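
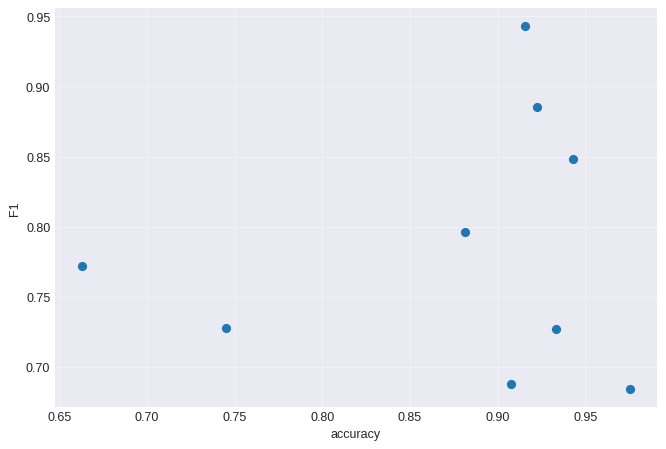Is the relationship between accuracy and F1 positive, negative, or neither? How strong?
Points are roughly uncorrelated; weak (|r| ≈ 0.1).

no clear correlation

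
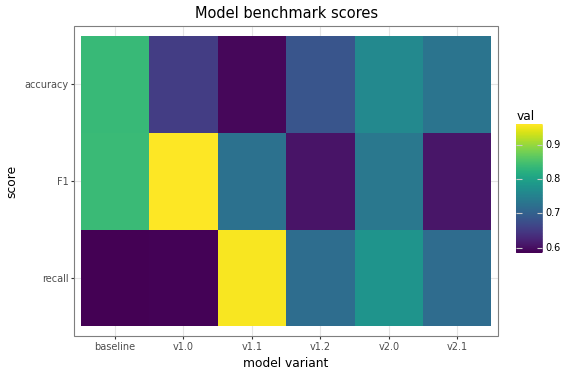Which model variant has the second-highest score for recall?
Top 3 for recall: v1.1 ≈ 0.95, v2.0 ≈ 0.80, v1.2 ≈ 0.70.

v2.0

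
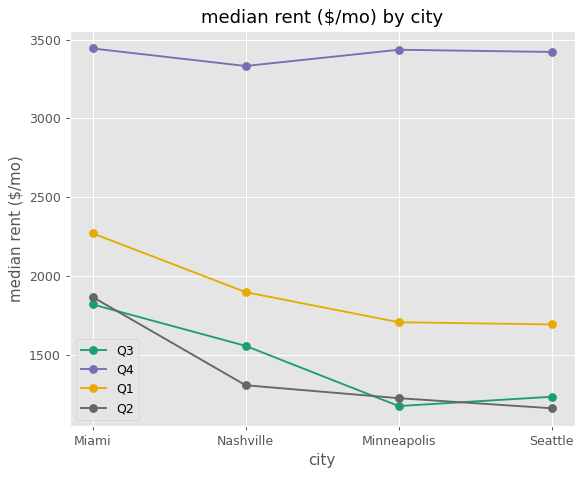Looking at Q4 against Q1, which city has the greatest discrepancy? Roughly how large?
Seattle: Q4 ≈ 3400, Q1 ≈ 1600 → gap ≈ 1800. Next-largest (Minneapolis) is only ≈ 1600.

Seattle, ≈ 1800 $/mo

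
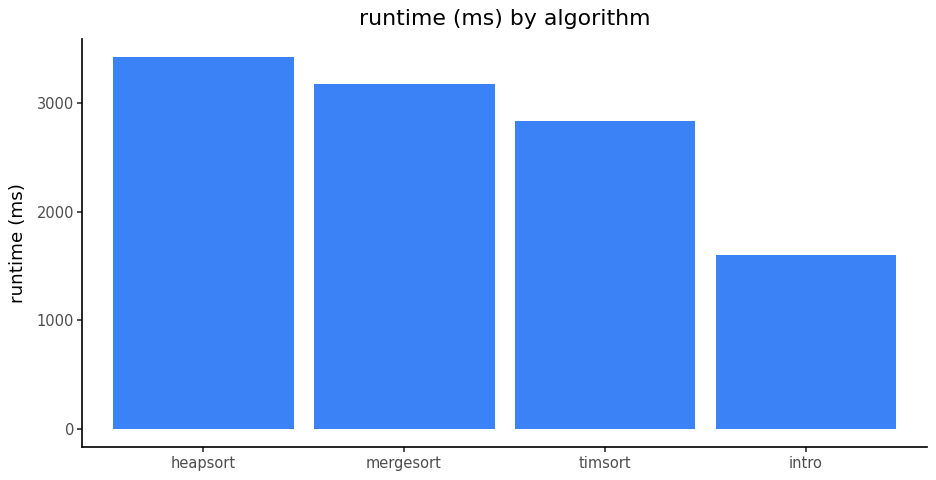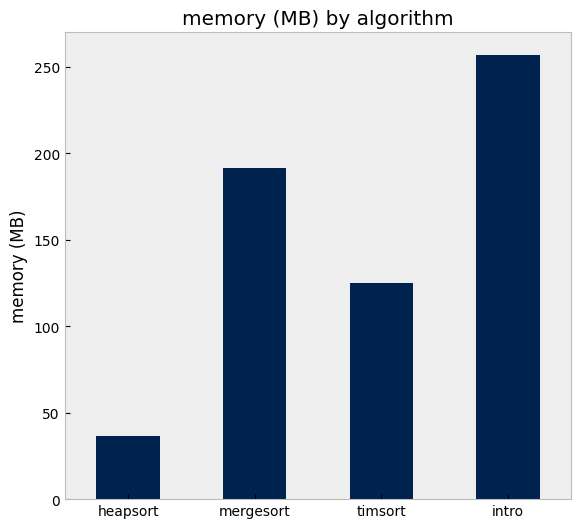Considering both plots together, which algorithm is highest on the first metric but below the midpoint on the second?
heapsort

Chart 2 median memory (MB) ≈ 150; below-median algorithms: heapsort, timsort. Among those, heapsort has the highest runtime (ms) (≈ 3500).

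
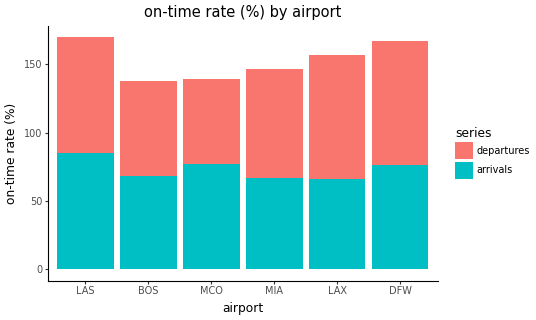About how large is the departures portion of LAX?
≈ 100

departures top ≈ 160, bottom ≈ 60; segment ≈ 100.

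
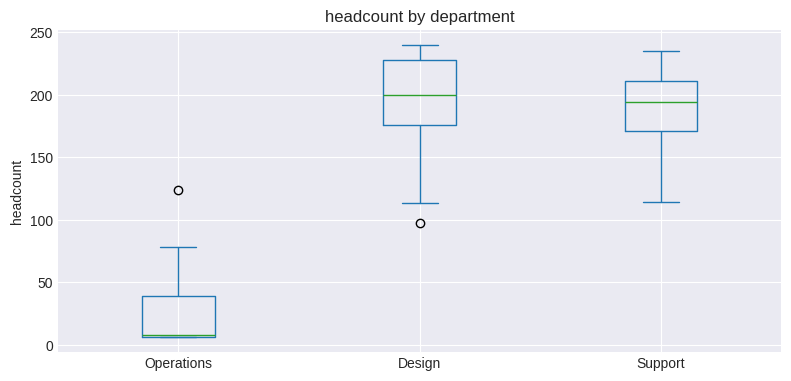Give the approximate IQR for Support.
Q3 ≈ 220, Q1 ≈ 180; IQR ≈ 40.

≈ 40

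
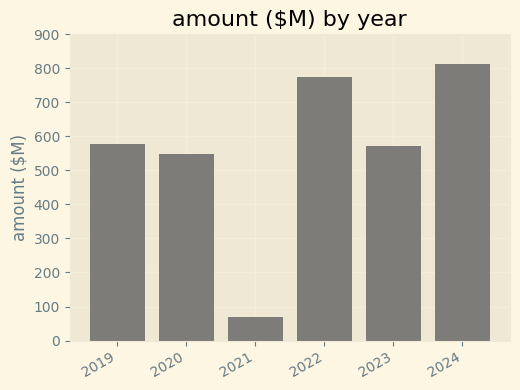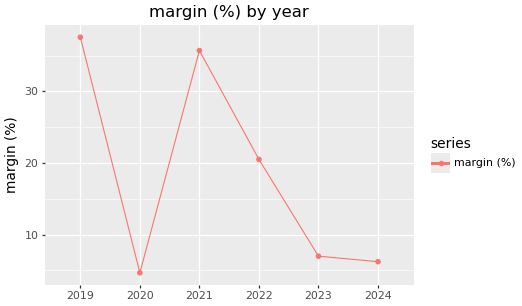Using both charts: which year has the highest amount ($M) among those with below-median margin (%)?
2024

Chart 2 median margin (%) ≈ 15; below-median years: 2020, 2023, 2024. Among those, 2024 has the highest amount ($M) (≈ 800).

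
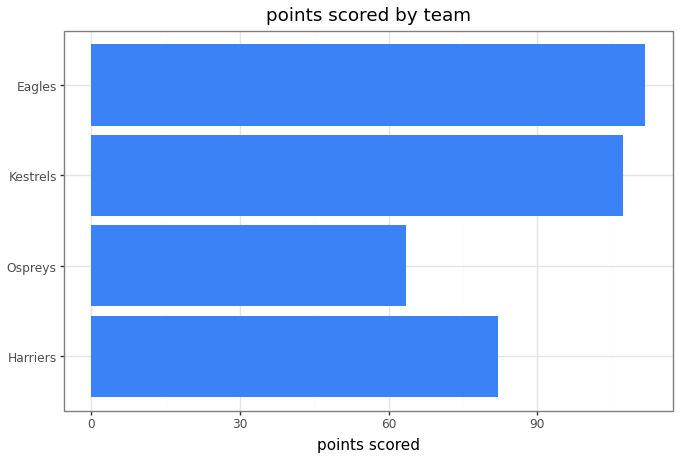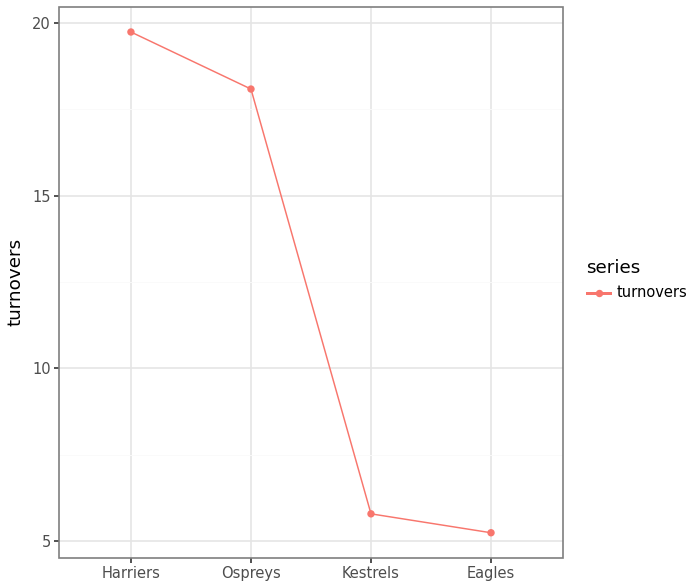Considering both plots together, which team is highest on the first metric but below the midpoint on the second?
Eagles

Chart 2 median turnovers ≈ 12; below-median teams: Kestrels, Eagles. Among those, Eagles has the highest points scored (≈ 120).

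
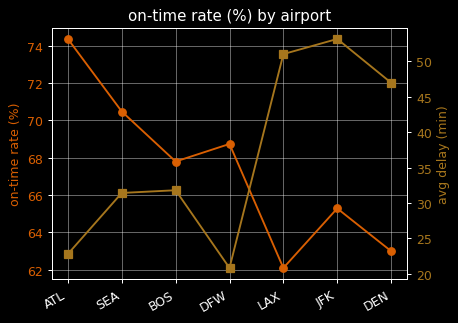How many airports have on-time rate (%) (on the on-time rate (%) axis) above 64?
Above 64: ATL, SEA, BOS, DFW, JFK.

5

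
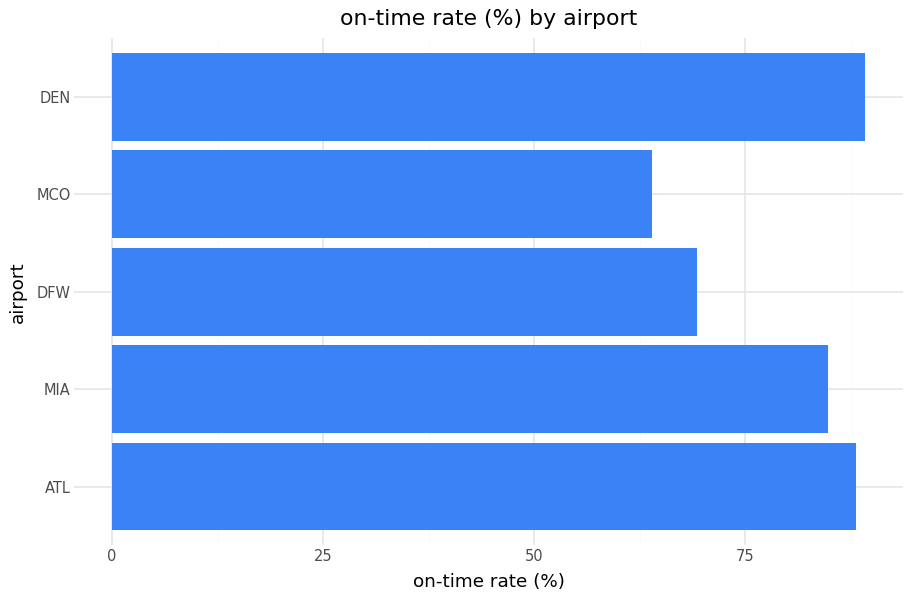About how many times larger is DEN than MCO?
≈ 1.5×

DEN ≈ 90, MCO ≈ 60; 90/60 ≈ 1.5.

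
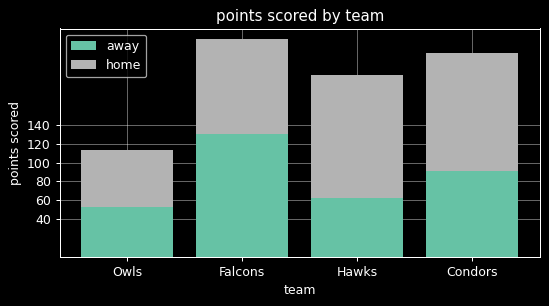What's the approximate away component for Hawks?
away top ≈ 60, bottom ≈ 0; segment ≈ 60.

≈ 60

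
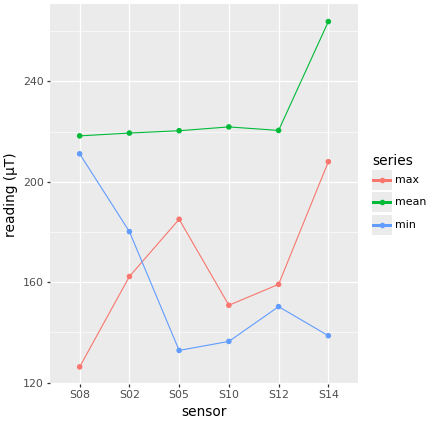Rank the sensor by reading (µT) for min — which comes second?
S02

Top 3 for min: S08 ≈ 220, S02 ≈ 180, S12 ≈ 160.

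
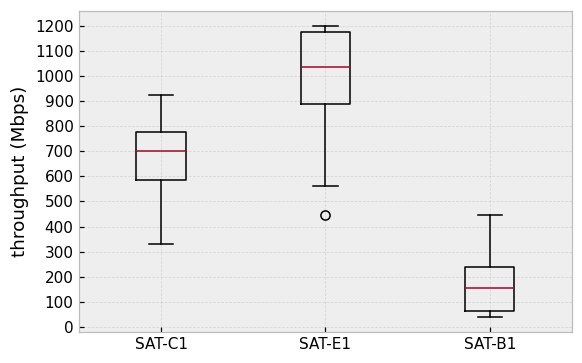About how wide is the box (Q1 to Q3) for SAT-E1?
≈ 300

Q3 ≈ 1200, Q1 ≈ 900; IQR ≈ 300.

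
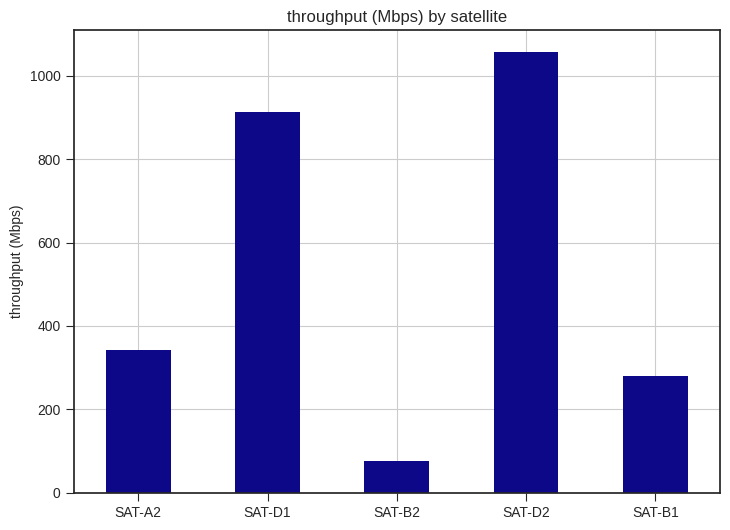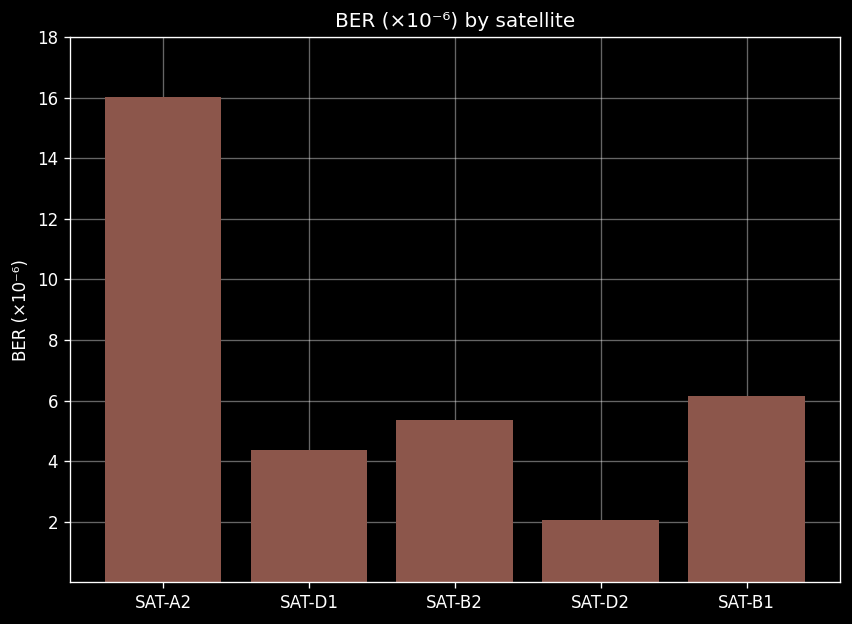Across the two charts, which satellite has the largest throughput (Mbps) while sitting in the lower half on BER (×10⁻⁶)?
SAT-D2

Chart 2 median BER (×10⁻⁶) ≈ 6; below-median satellites: SAT-D1, SAT-D2. Among those, SAT-D2 has the highest throughput (Mbps) (≈ 1100).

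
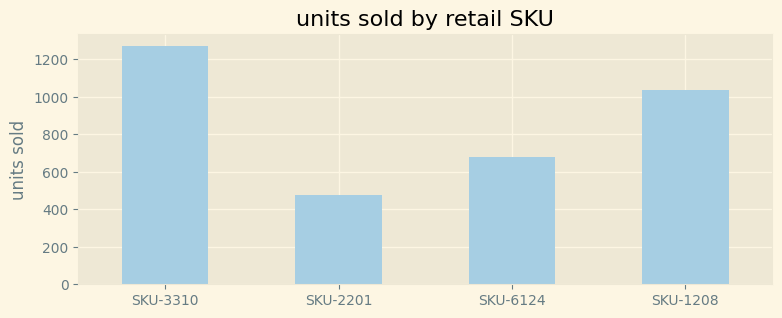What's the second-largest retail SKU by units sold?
SKU-1208

Top 3: SKU-3310 ≈ 1200, SKU-1208 ≈ 1000, SKU-6124 ≈ 600.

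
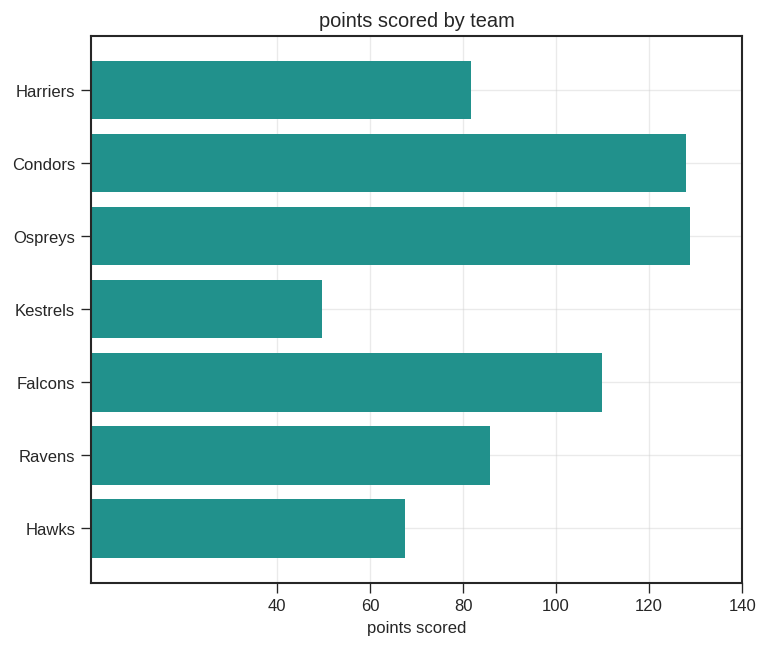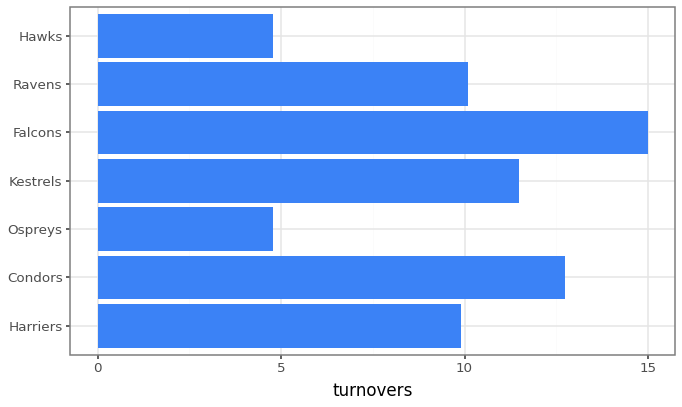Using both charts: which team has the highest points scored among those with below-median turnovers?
Chart 2 median turnovers ≈ 10; below-median teams: Harriers, Ospreys, Hawks. Among those, Ospreys has the highest points scored (≈ 120).

Ospreys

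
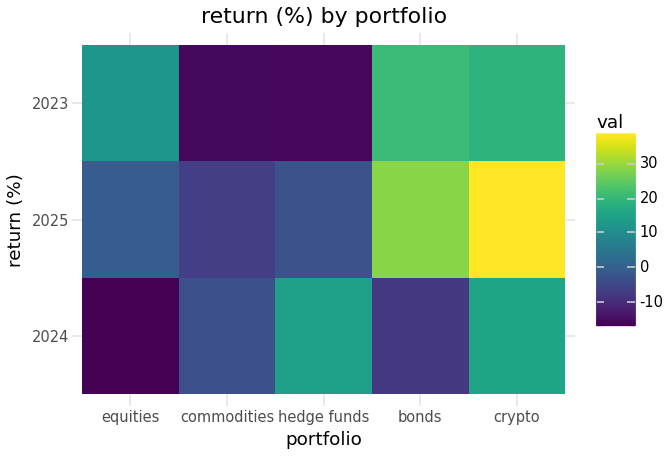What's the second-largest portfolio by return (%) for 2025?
Top 3 for 2025: crypto ≈ 40, bonds ≈ 30, equities ≈ 0.

bonds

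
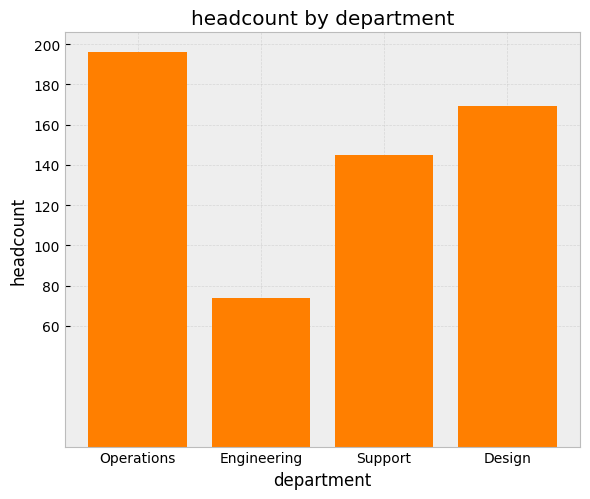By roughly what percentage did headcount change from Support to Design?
≈ +14.3%

Support ≈ 140, Design ≈ 160; (160 − 140) / 140 ≈ +14.3%.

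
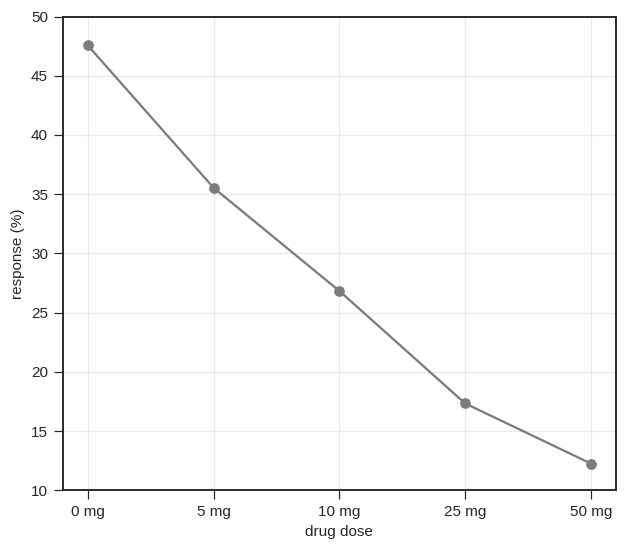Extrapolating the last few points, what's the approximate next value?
≈ 2.5

Last three: 25, 15, 10 → slope ≈ -7.5/step → next ≈ 2.5.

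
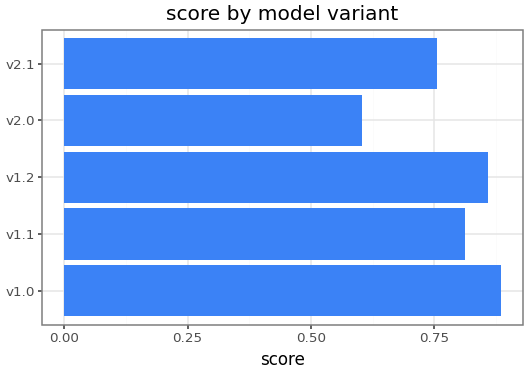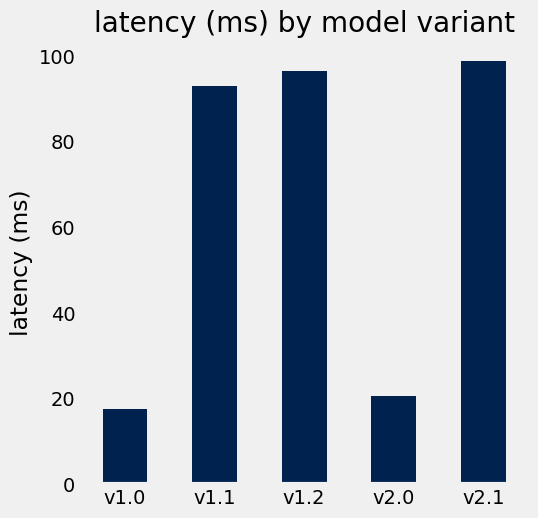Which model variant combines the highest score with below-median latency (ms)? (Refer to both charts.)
v1.0

Chart 2 median latency (ms) ≈ 90; below-median model variants: v1.0, v2.0. Among those, v1.0 has the highest score (≈ 0.9).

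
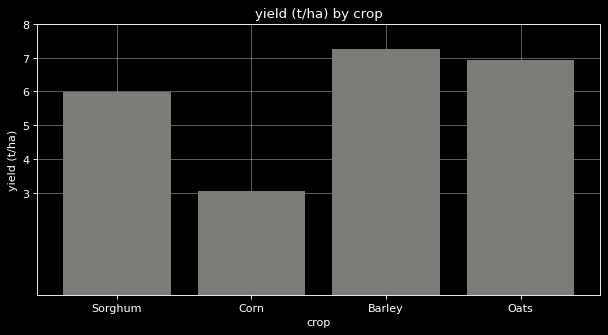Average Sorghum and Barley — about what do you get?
≈ 6

(6 + 7) / 2 ≈ 6.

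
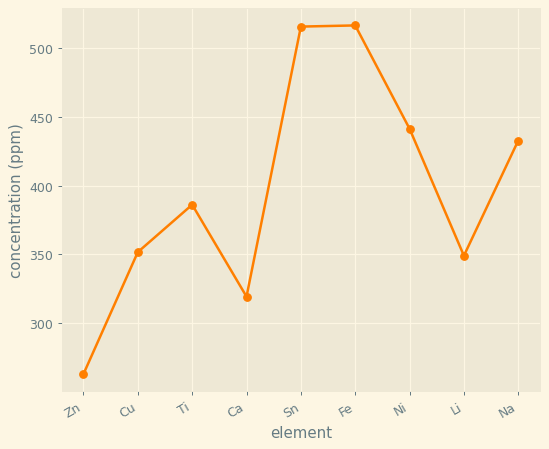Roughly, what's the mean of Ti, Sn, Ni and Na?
≈ 444

(375 + 525 + 450 + 425) / 4 ≈ 444.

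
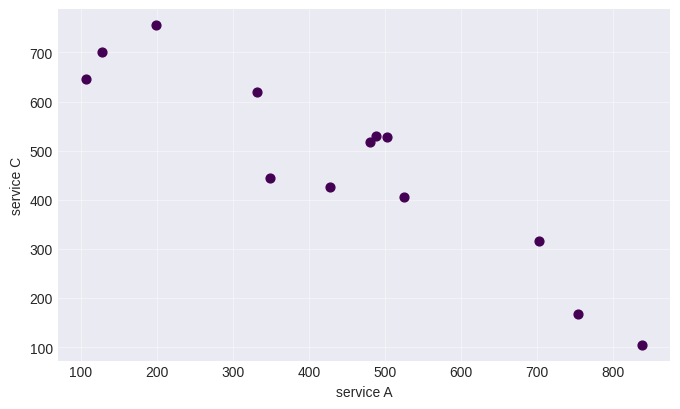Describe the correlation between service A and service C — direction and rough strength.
Points are negatively correlated; strong (|r| ≈ 0.9).

negative, strong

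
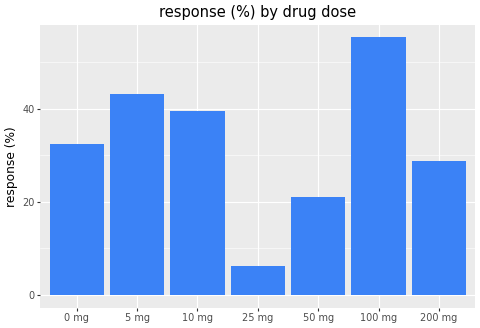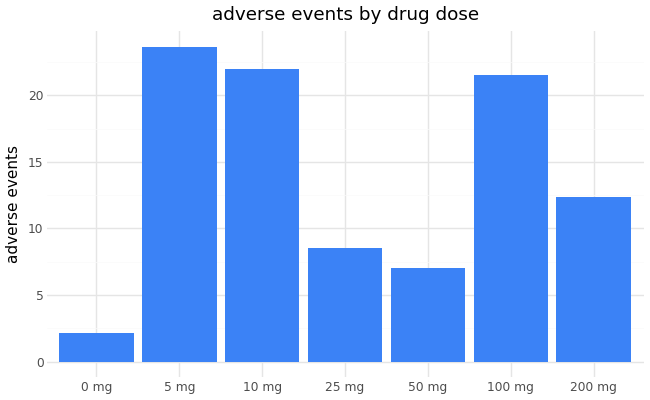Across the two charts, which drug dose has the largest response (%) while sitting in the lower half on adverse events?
0 mg

Chart 2 median adverse events ≈ 10; below-median drug doses: 0 mg, 25 mg, 50 mg. Among those, 0 mg has the highest response (%) (≈ 30).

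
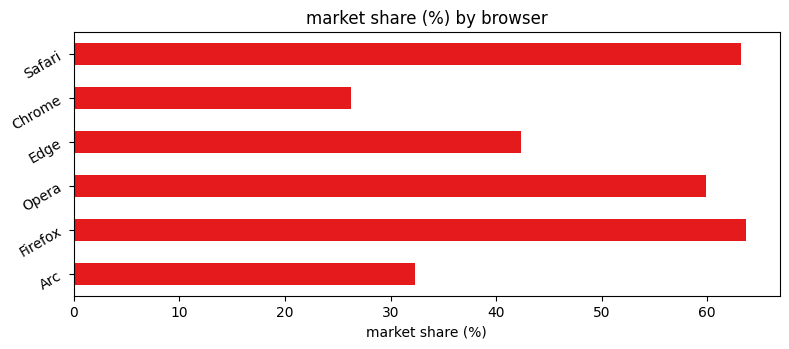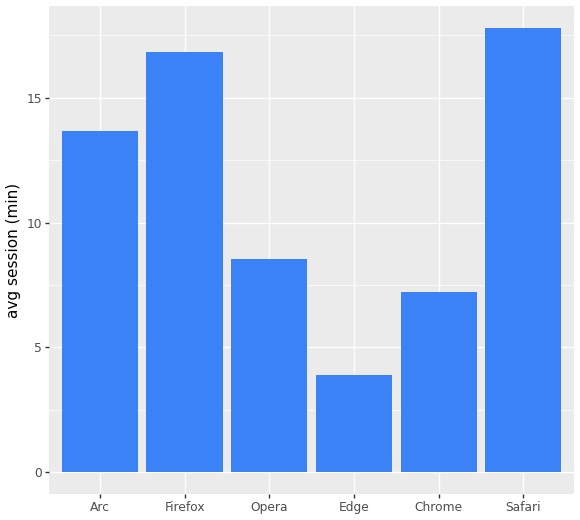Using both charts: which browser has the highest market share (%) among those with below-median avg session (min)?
Chart 2 median avg session (min) ≈ 12; below-median browsers: Opera, Edge, Chrome. Among those, Opera has the highest market share (%) (≈ 60).

Opera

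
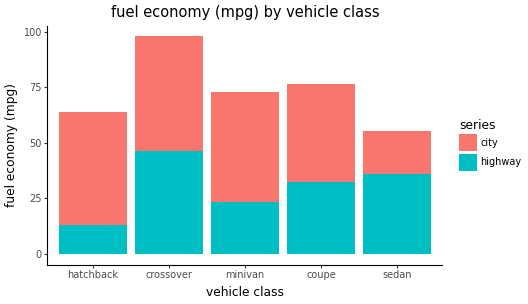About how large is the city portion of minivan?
≈ 50

city top ≈ 70, bottom ≈ 20; segment ≈ 50.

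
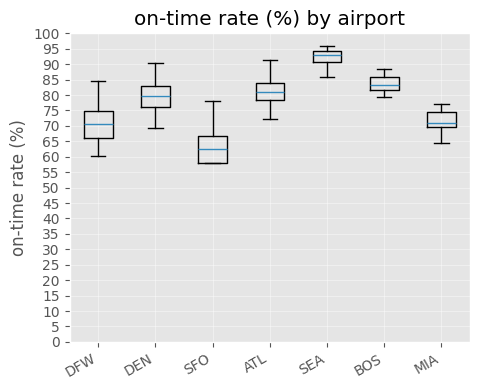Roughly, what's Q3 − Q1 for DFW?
≈ 10

Q3 ≈ 75, Q1 ≈ 65; IQR ≈ 10.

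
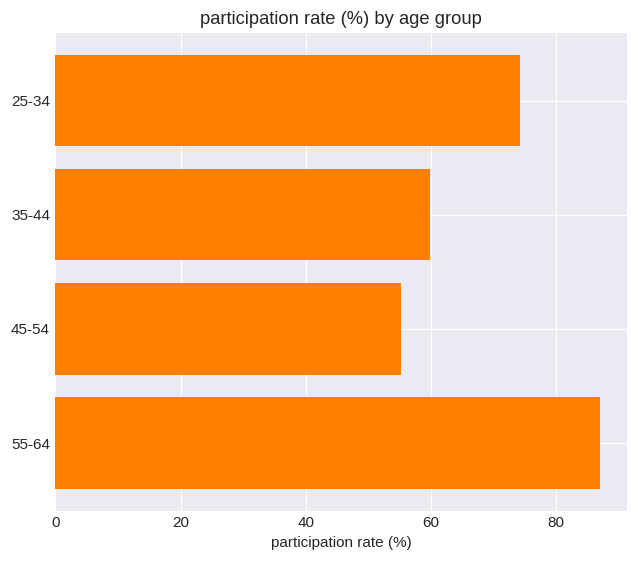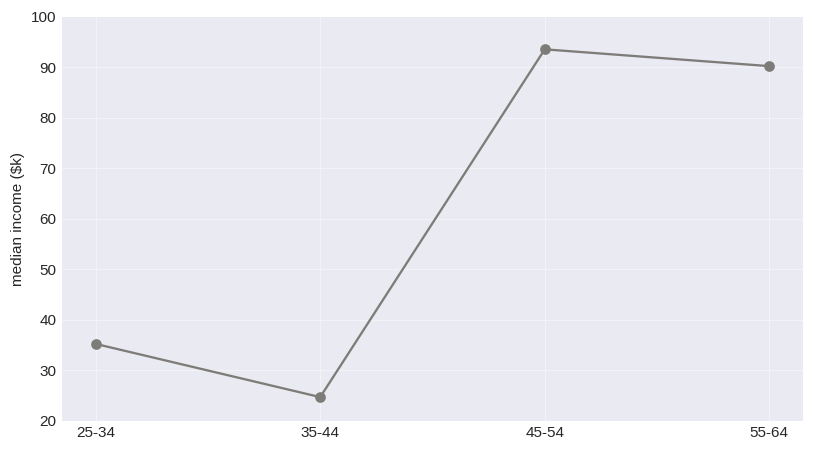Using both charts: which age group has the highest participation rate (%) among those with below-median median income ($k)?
Chart 2 median median income ($k) ≈ 60; below-median age groups: 25-34, 35-44. Among those, 25-34 has the highest participation rate (%) (≈ 70).

25-34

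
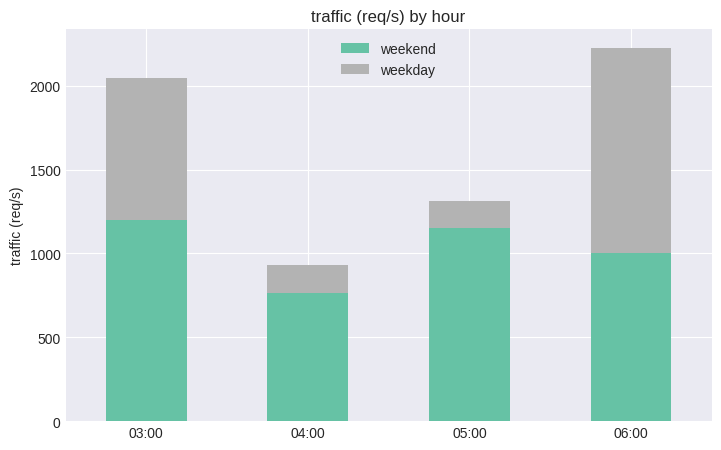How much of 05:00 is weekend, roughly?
≈ 1200

weekend top ≈ 1200, bottom ≈ 0; segment ≈ 1200.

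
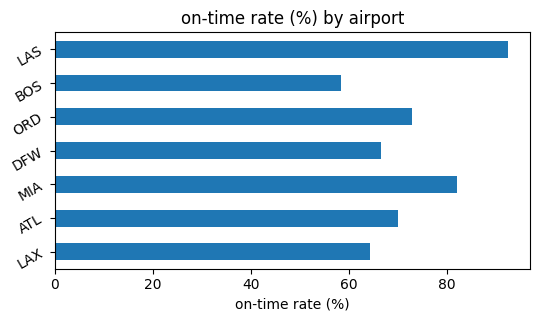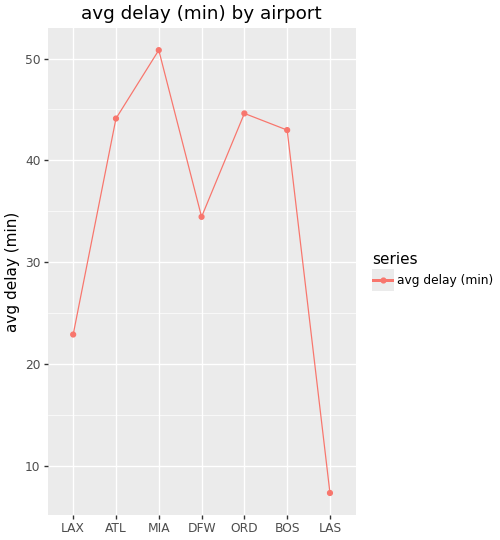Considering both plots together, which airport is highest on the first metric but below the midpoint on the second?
LAS

Chart 2 median avg delay (min) ≈ 45; below-median airports: LAX, DFW, LAS. Among those, LAS has the highest on-time rate (%) (≈ 90).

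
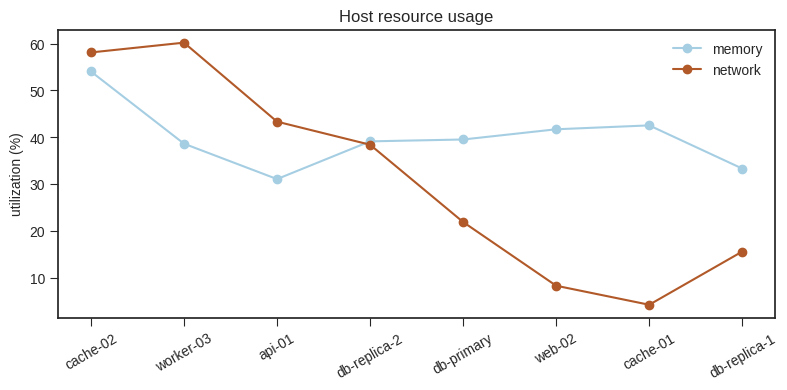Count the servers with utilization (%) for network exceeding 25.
4

Above 25: cache-02, worker-03, api-01, db-replica-2.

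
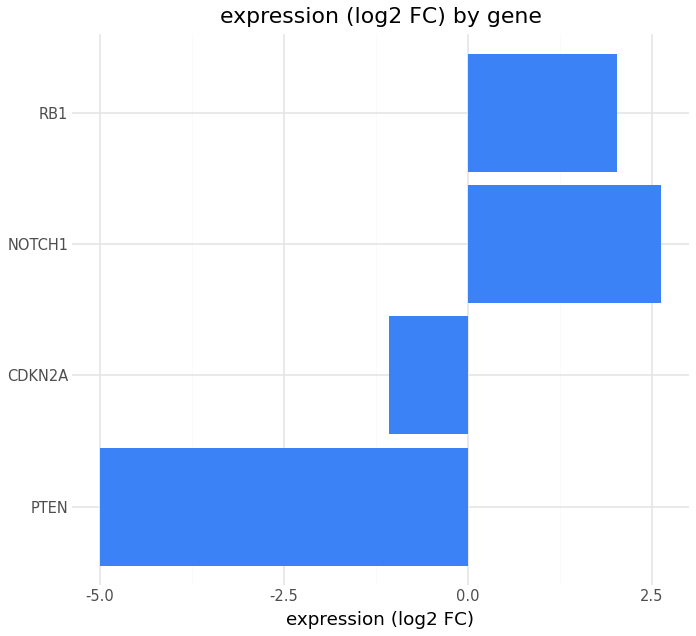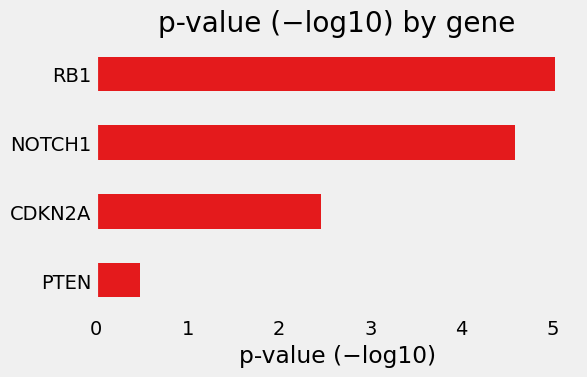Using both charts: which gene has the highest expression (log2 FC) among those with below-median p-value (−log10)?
Chart 2 median p-value (−log10) ≈ 3.5; below-median genes: PTEN, CDKN2A. Among those, CDKN2A has the highest expression (log2 FC) (≈ -1).

CDKN2A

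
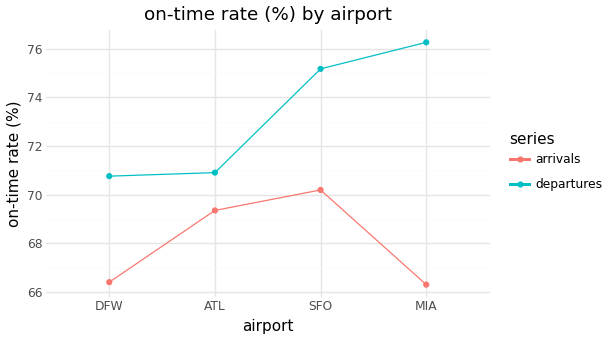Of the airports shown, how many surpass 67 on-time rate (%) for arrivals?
2

Above 67: ATL, SFO.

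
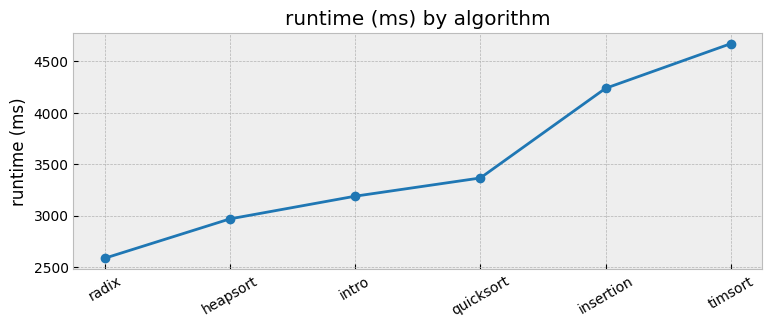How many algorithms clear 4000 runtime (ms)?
2

Above 4000: insertion, timsort.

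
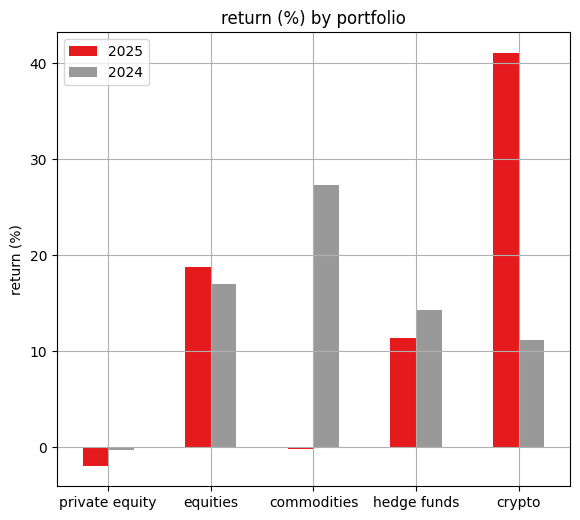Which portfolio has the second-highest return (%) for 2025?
equities

Top 3 for 2025: crypto ≈ 40, equities ≈ 20, hedge funds ≈ 10.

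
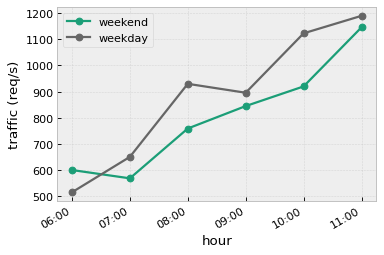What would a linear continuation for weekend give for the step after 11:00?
≈ 1250

Last three: 800, 900, 1100 → slope ≈ 150/step → next ≈ 1250.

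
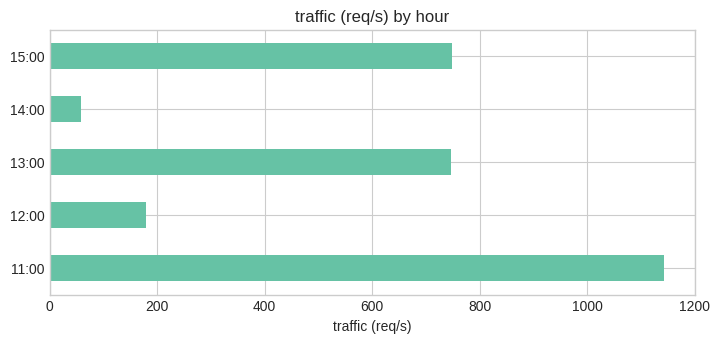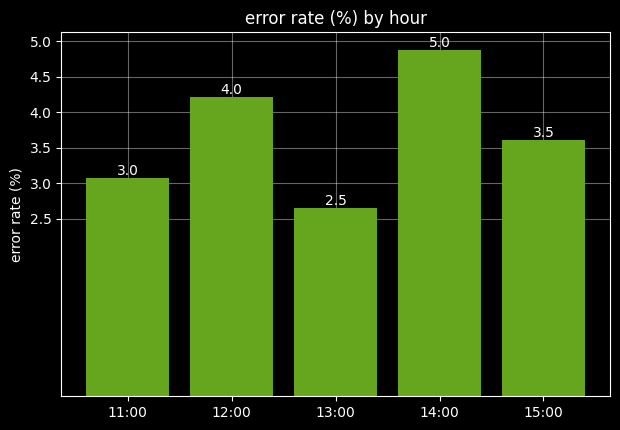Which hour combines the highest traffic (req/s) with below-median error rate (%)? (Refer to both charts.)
Chart 2 median error rate (%) ≈ 3.5; below-median hours: 11:00, 13:00. Among those, 11:00 has the highest traffic (req/s) (≈ 1200).

11:00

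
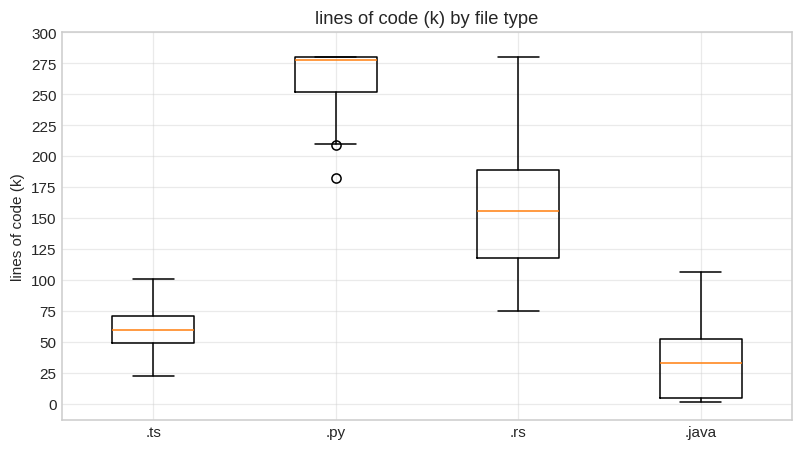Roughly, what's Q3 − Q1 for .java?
≈ 50

Q3 ≈ 50, Q1 ≈ 0; IQR ≈ 50.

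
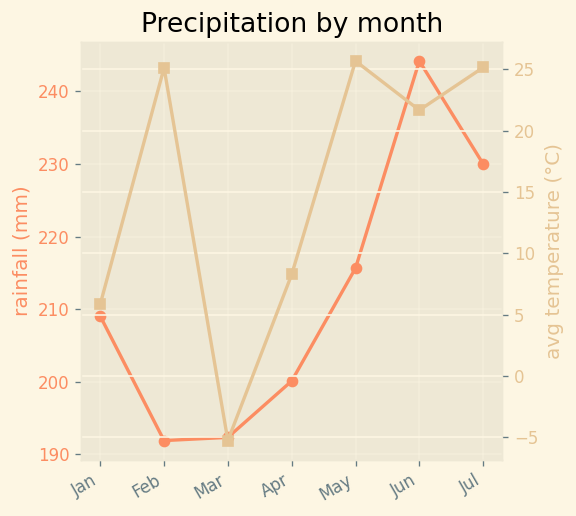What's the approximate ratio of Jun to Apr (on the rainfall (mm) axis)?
≈ 1.23×

Jun ≈ 245, Apr ≈ 200; 245/200 ≈ 1.23.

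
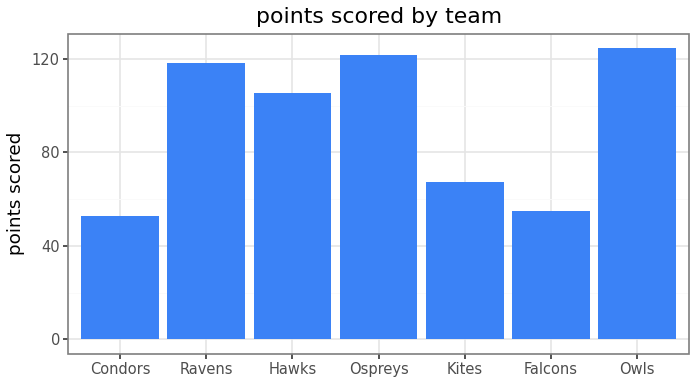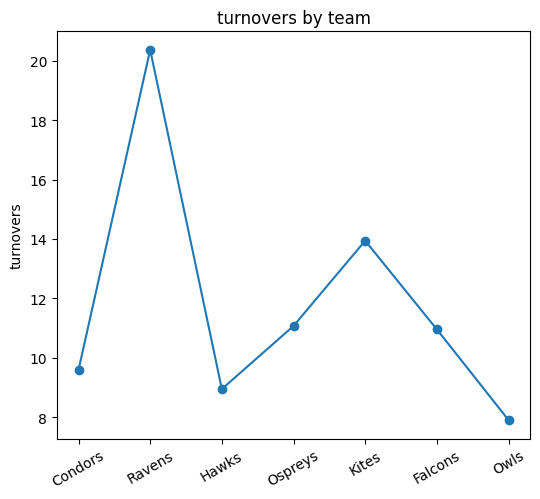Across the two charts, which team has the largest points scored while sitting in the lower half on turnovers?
Owls

Chart 2 median turnovers ≈ 10; below-median teams: Condors, Hawks, Owls. Among those, Owls has the highest points scored (≈ 120).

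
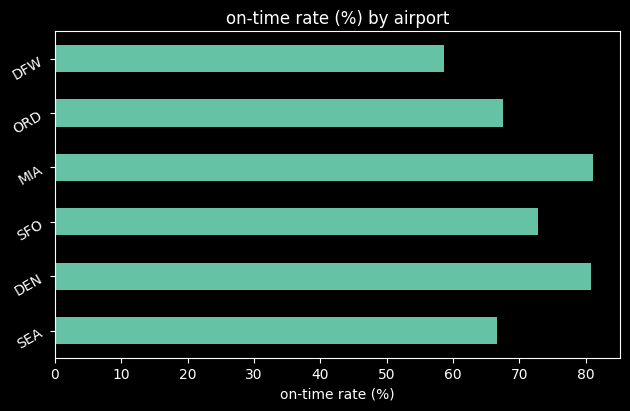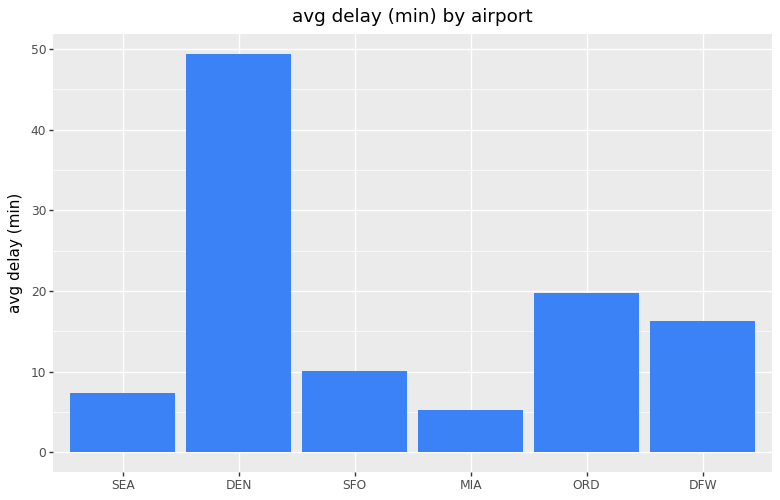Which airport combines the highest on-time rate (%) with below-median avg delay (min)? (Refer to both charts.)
MIA

Chart 2 median avg delay (min) ≈ 15; below-median airports: SEA, SFO, MIA. Among those, MIA has the highest on-time rate (%) (≈ 80).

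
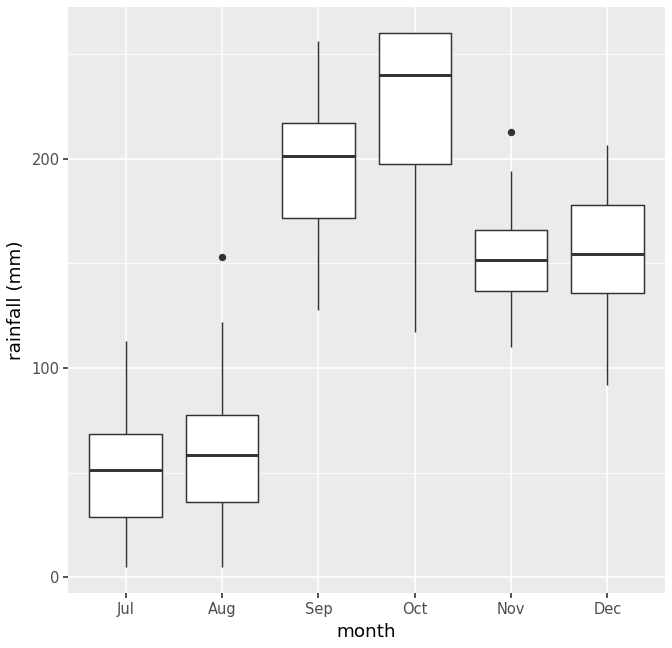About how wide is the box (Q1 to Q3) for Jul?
Q3 ≈ 60, Q1 ≈ 20; IQR ≈ 40.

≈ 40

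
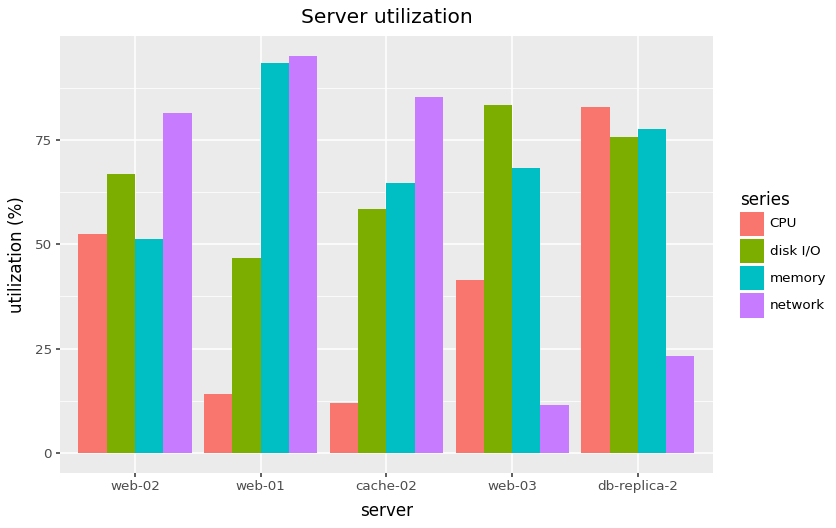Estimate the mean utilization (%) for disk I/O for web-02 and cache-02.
(70 + 60) / 2 ≈ 65.

≈ 65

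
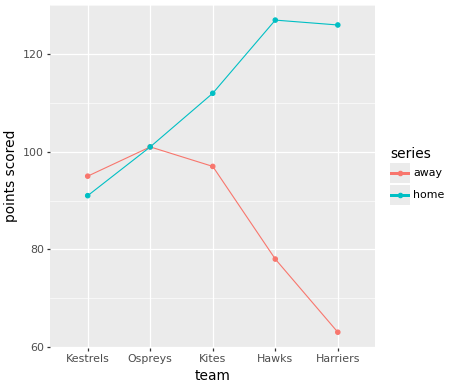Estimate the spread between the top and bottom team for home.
Max Hawks ≈ 130, min Kestrels ≈ 90; range ≈ 40.

≈ 40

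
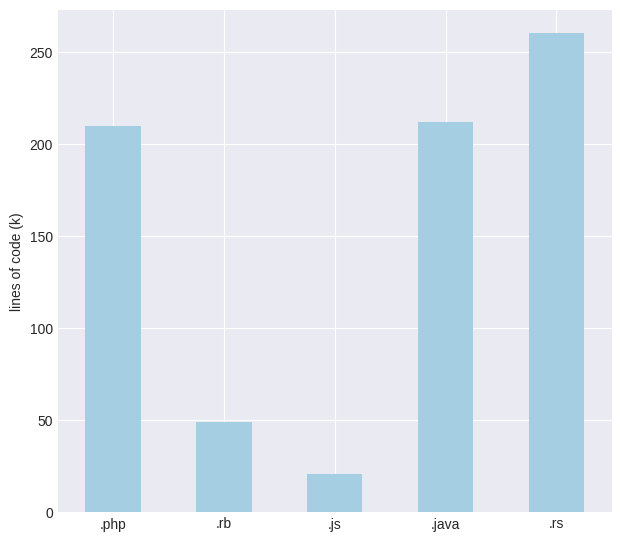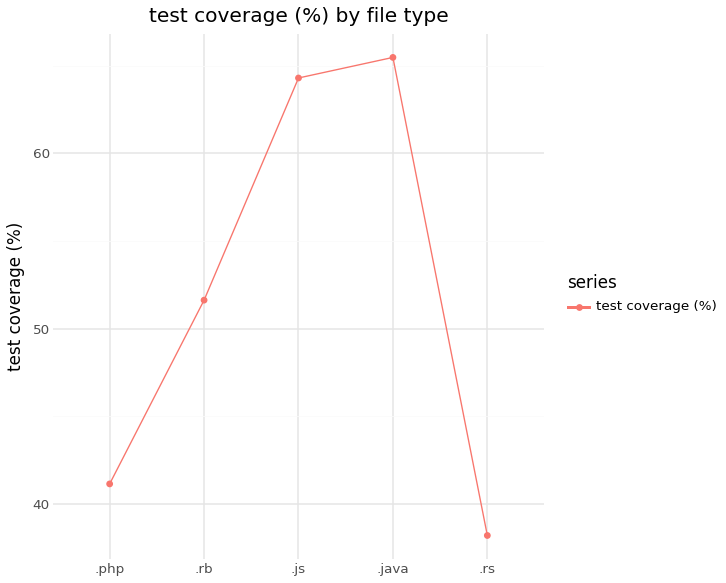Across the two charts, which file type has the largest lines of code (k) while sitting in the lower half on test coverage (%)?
.rs

Chart 2 median test coverage (%) ≈ 50; below-median file types: .php, .rs. Among those, .rs has the highest lines of code (k) (≈ 250).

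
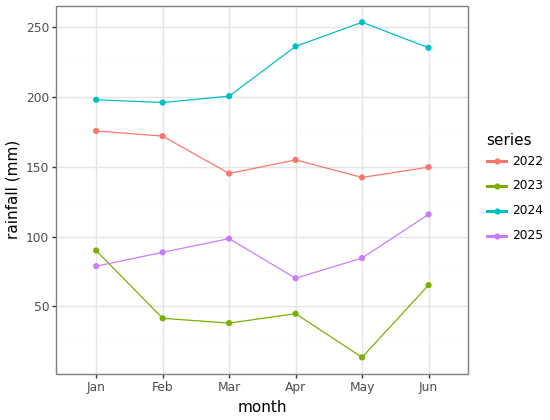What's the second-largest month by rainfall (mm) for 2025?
Top 3 for 2025: Jun ≈ 120, Mar ≈ 100, Feb ≈ 80.

Mar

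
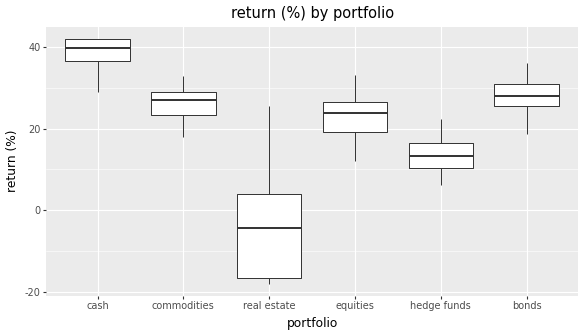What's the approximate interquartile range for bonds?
≈ 5

Q3 ≈ 30, Q1 ≈ 25; IQR ≈ 5.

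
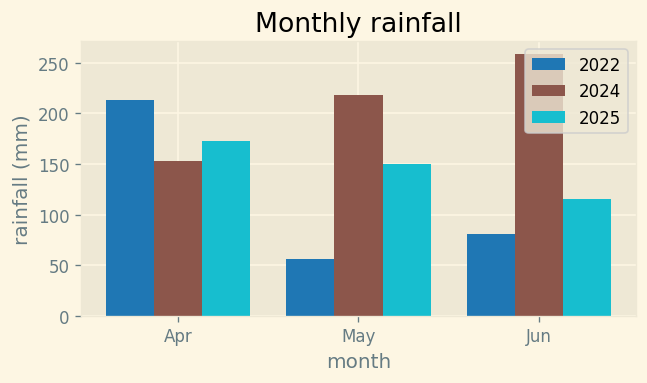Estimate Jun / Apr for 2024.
≈ 1.67×

Jun ≈ 250, Apr ≈ 150; 250/150 ≈ 1.67.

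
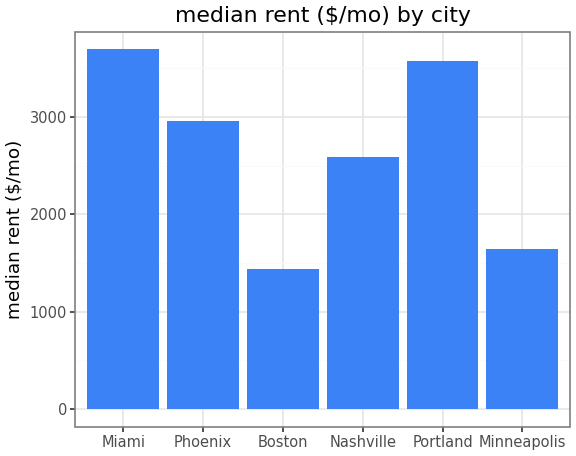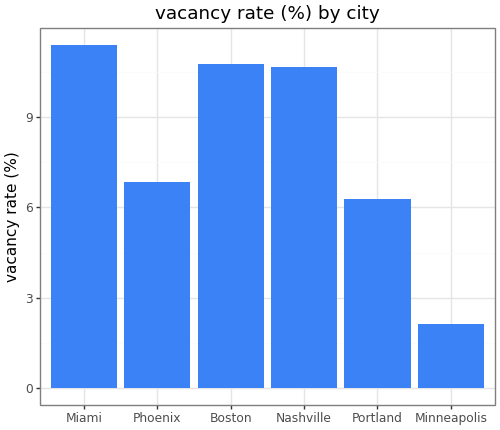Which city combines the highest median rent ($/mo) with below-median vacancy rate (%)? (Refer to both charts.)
Portland

Chart 2 median vacancy rate (%) ≈ 8; below-median cities: Phoenix, Portland, Minneapolis. Among those, Portland has the highest median rent ($/mo) (≈ 3500).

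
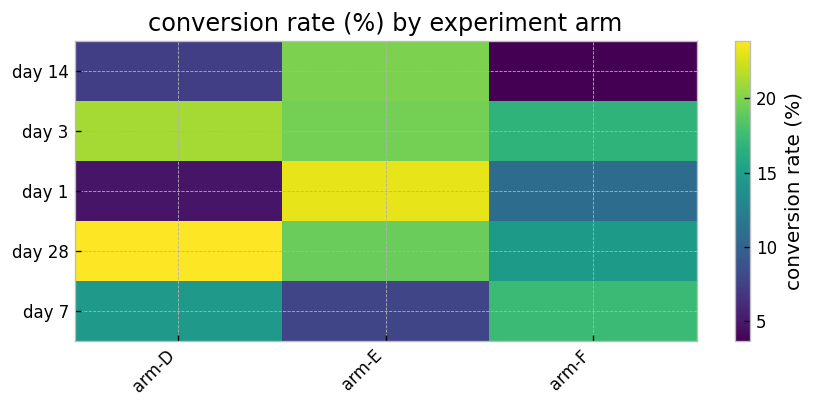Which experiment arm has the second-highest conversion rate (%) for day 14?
arm-D

Top 3 for day 14: arm-E ≈ 20, arm-D ≈ 8, arm-F ≈ 4.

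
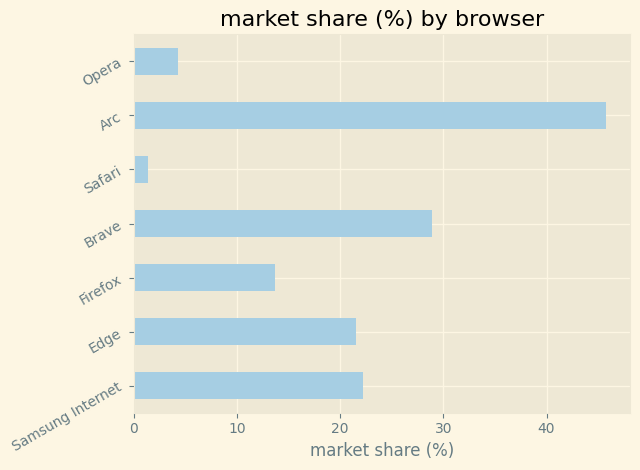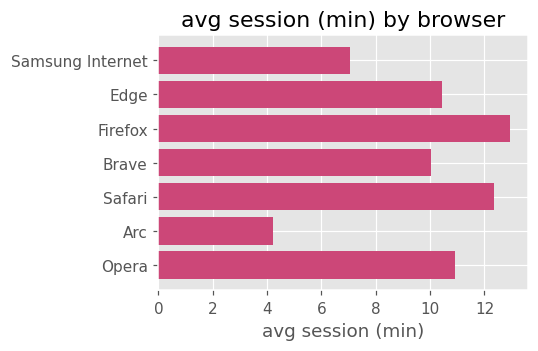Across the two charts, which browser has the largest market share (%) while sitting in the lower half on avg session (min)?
Arc

Chart 2 median avg session (min) ≈ 10; below-median browsers: Samsung Internet, Brave, Arc. Among those, Arc has the highest market share (%) (≈ 45).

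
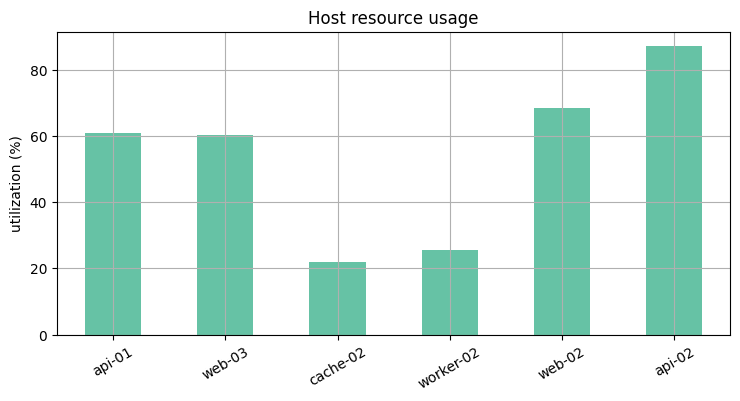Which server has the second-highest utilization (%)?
Top 3: api-02 ≈ 90, web-02 ≈ 70, api-01 ≈ 60.

web-02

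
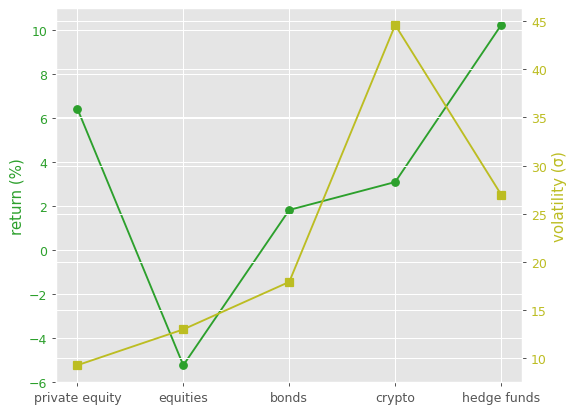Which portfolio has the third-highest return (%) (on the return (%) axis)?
crypto

Top 4 (on the return (%) axis): hedge funds ≈ 10, private equity ≈ 6, crypto ≈ 4, bonds ≈ 2.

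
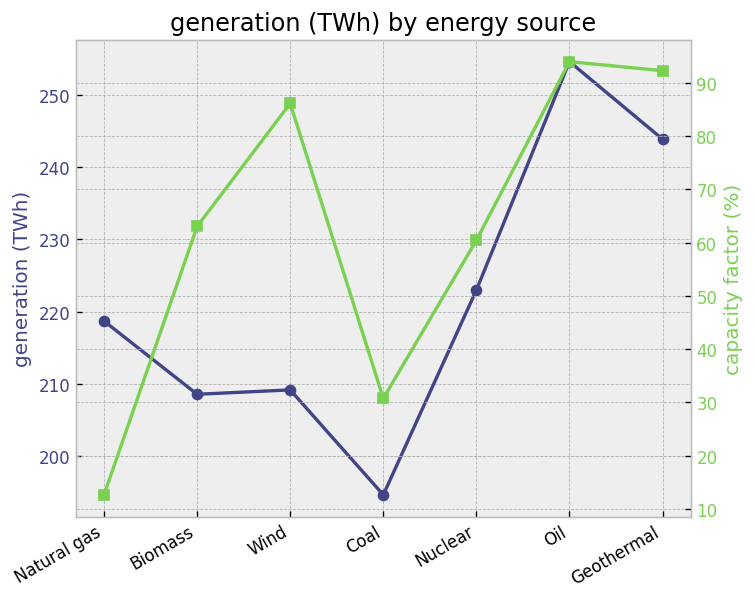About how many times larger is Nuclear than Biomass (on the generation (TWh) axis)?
Nuclear ≈ 225, Biomass ≈ 210; 225/210 ≈ 1.07.

≈ 1.07×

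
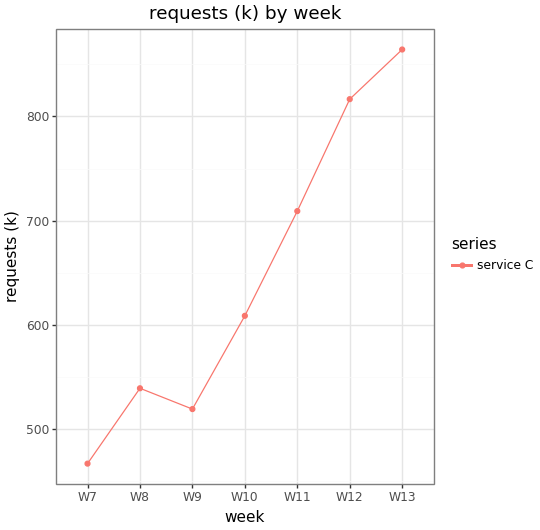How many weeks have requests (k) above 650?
3

Above 650: W11, W12, W13.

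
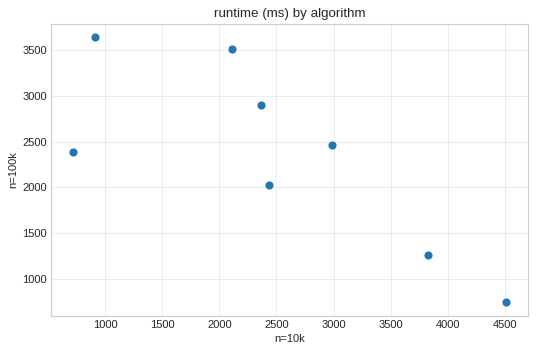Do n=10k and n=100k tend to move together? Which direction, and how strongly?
negative, strong

Points are negatively correlated; strong (|r| ≈ 0.8).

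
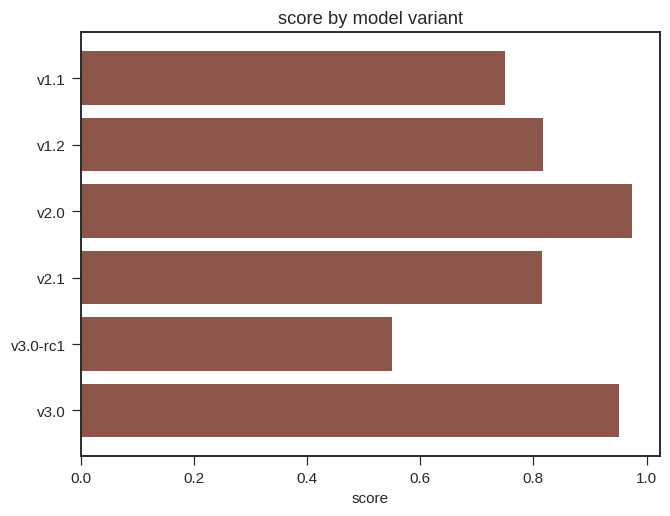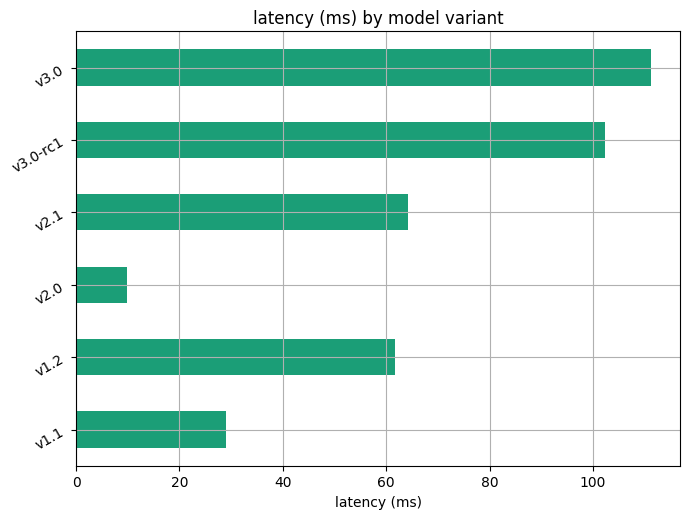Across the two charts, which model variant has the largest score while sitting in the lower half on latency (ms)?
Chart 2 median latency (ms) ≈ 60; below-median model variants: v1.1, v1.2, v2.0. Among those, v2.0 has the highest score (≈ 1).

v2.0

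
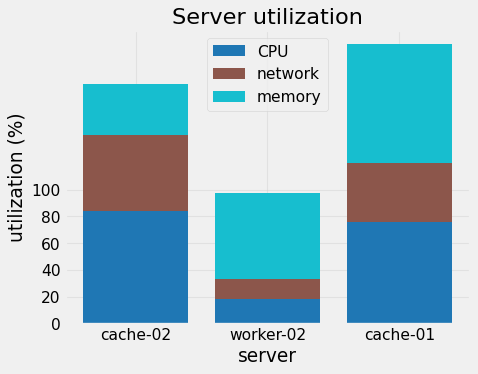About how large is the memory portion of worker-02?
memory top ≈ 100, bottom ≈ 40; segment ≈ 60.

≈ 60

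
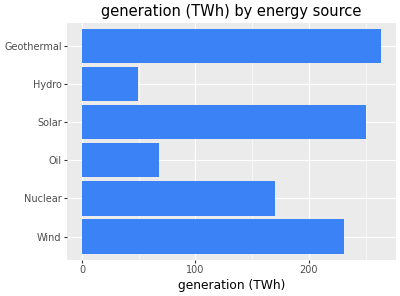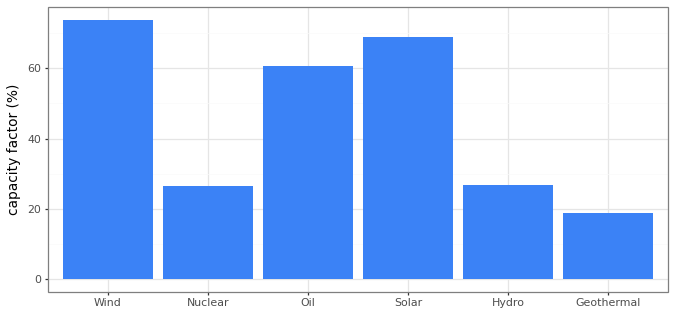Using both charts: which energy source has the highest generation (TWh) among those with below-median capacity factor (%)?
Geothermal

Chart 2 median capacity factor (%) ≈ 40; below-median energy sources: Nuclear, Hydro, Geothermal. Among those, Geothermal has the highest generation (TWh) (≈ 275).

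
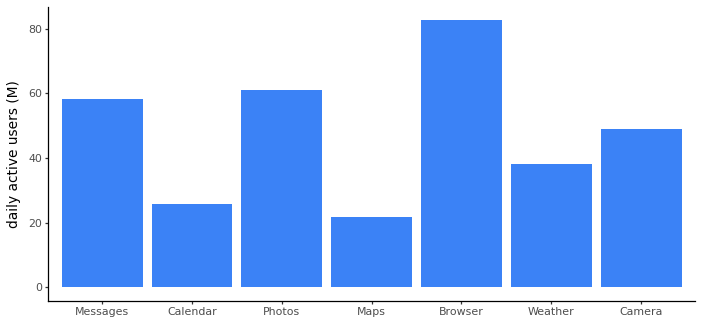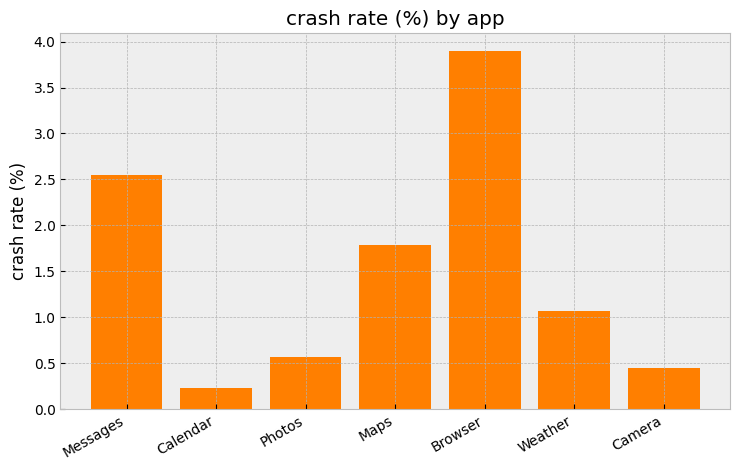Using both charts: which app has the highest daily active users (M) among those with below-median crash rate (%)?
Chart 2 median crash rate (%) ≈ 1; below-median apps: Calendar, Photos, Camera. Among those, Photos has the highest daily active users (M) (≈ 60).

Photos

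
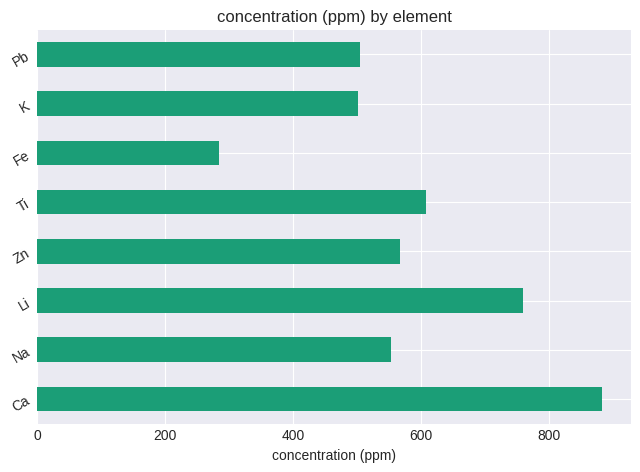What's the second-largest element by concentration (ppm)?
Li

Top 3: Ca ≈ 900, Li ≈ 800, Ti ≈ 600.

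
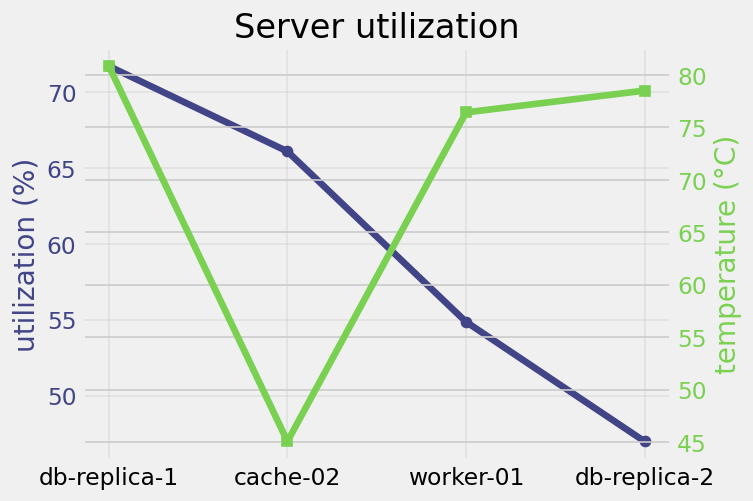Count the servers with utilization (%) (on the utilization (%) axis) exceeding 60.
Above 60: db-replica-1, cache-02.

2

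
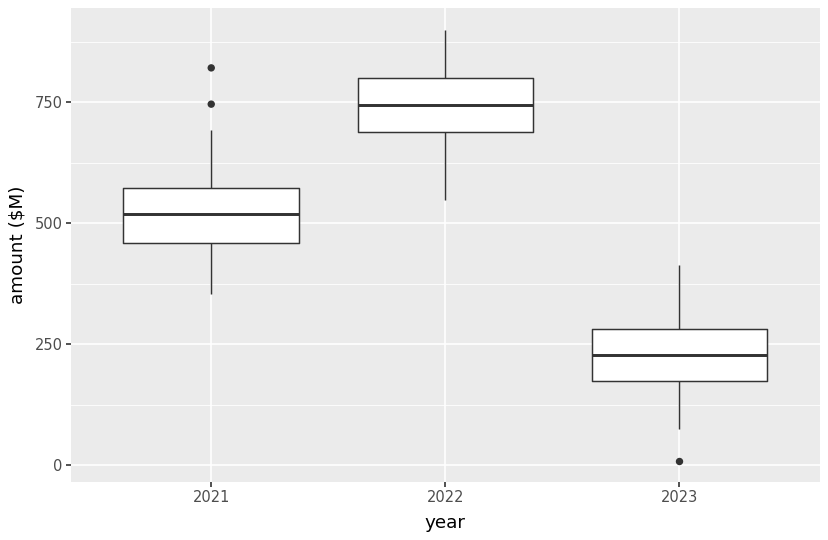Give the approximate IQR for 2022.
Q3 ≈ 800, Q1 ≈ 700; IQR ≈ 100.

≈ 100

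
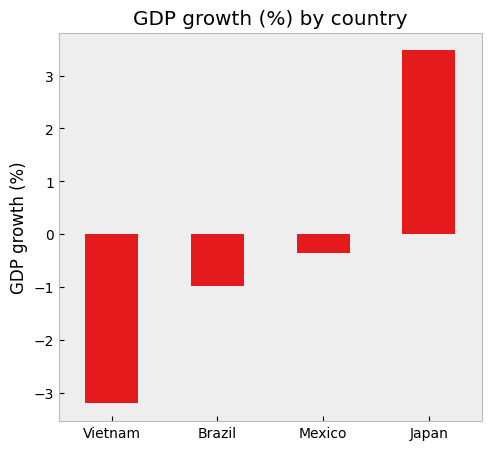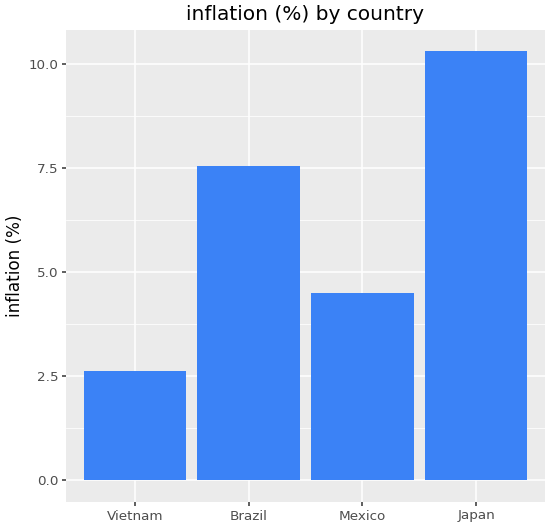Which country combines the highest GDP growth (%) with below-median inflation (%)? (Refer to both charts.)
Mexico

Chart 2 median inflation (%) ≈ 6; below-median countries: Vietnam, Mexico. Among those, Mexico has the highest GDP growth (%) (≈ -0.5).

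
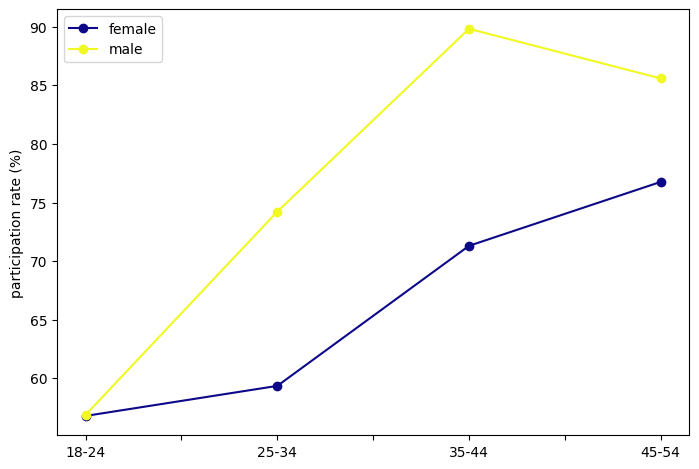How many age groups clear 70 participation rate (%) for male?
3

Above 70: 25-34, 35-44, 45-54.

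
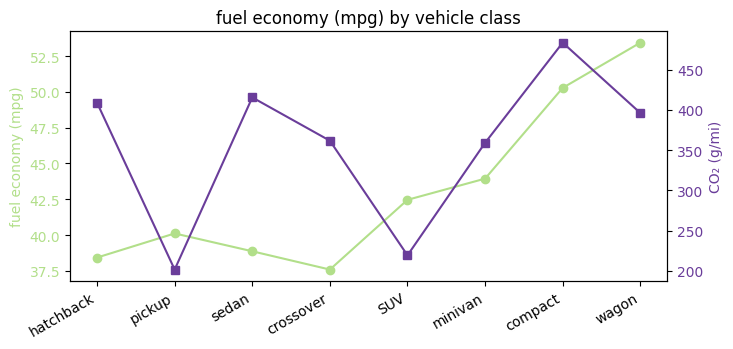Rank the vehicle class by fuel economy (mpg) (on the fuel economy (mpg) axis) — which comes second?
Top 3 (on the fuel economy (mpg) axis): wagon ≈ 54, compact ≈ 50, minivan ≈ 44.

compact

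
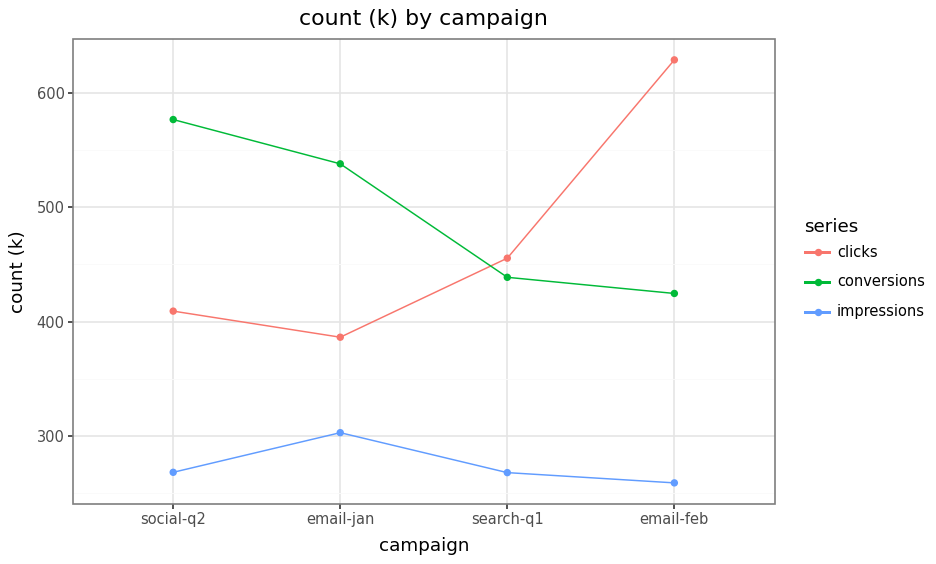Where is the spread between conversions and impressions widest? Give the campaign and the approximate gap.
social-q2: conversions ≈ 600, impressions ≈ 250 → gap ≈ 350. Next-largest (email-jan) is only ≈ 250.

social-q2, ≈ 350 k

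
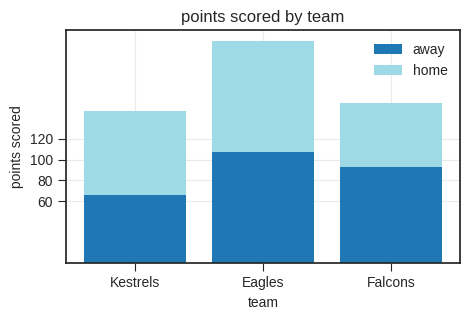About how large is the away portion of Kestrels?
away top ≈ 60, bottom ≈ 0; segment ≈ 60.

≈ 60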